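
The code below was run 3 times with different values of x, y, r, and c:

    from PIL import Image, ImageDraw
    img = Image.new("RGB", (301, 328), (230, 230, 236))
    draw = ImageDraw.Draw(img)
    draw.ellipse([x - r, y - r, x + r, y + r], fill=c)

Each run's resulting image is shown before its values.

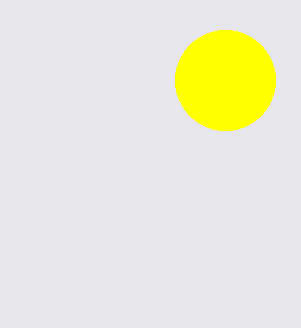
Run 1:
x = 225, y = 80, r = 50, c = 'yellow'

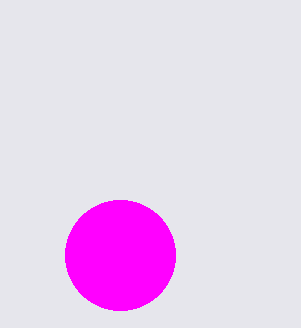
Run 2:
x = 120
y = 255
r = 55
c = 'magenta'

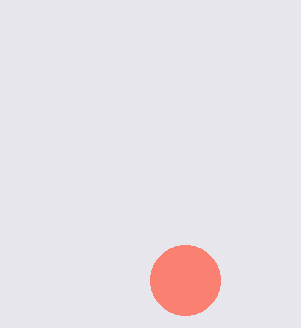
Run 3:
x = 185, y = 280, r = 35, c = 'salmon'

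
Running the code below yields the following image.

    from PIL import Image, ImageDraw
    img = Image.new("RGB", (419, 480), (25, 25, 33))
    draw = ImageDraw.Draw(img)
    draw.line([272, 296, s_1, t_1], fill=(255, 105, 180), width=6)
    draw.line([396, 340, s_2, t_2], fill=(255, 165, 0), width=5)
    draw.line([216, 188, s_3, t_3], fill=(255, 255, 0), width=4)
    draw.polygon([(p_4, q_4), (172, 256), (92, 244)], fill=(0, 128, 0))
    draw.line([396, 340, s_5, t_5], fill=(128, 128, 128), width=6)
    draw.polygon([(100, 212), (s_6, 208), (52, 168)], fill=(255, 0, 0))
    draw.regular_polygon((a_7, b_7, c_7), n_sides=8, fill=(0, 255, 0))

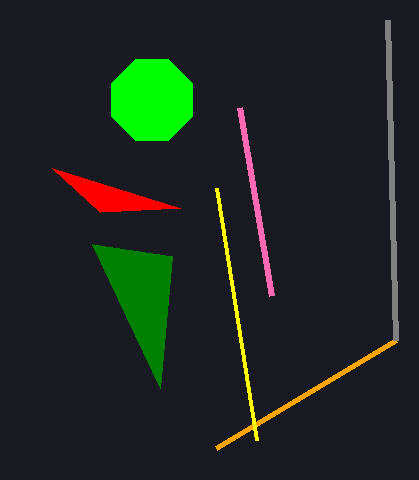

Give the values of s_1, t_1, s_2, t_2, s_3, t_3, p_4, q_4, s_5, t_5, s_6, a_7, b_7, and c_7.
s_1 = 240; t_1 = 108; s_2 = 216; t_2 = 448; s_3 = 256; t_3 = 440; p_4 = 160; q_4 = 388; s_5 = 388; t_5 = 20; s_6 = 180; a_7 = 152; b_7 = 100; c_7 = 44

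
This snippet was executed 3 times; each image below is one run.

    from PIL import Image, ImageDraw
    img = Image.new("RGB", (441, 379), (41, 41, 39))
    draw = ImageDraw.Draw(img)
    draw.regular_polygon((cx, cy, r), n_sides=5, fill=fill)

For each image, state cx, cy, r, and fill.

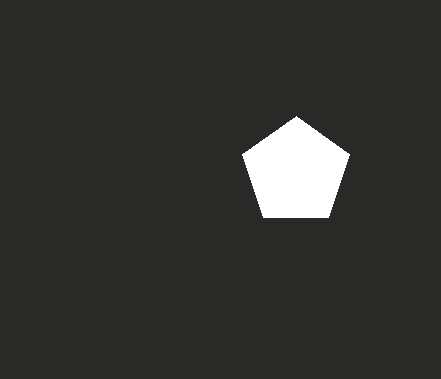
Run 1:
cx = 296, cy = 172, r = 56, fill = 'white'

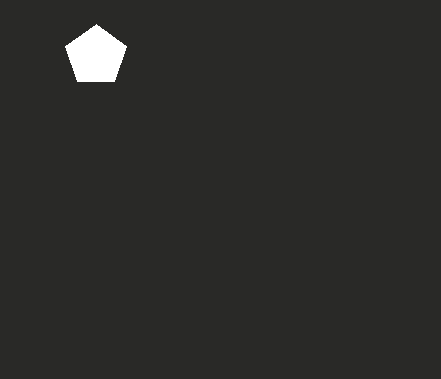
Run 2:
cx = 96
cy = 56
r = 32
fill = 'white'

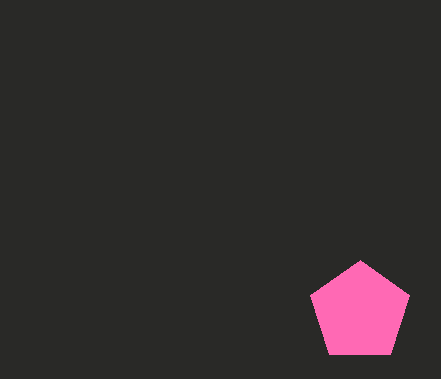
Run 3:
cx = 360
cy = 312
r = 52
fill = 'hotpink'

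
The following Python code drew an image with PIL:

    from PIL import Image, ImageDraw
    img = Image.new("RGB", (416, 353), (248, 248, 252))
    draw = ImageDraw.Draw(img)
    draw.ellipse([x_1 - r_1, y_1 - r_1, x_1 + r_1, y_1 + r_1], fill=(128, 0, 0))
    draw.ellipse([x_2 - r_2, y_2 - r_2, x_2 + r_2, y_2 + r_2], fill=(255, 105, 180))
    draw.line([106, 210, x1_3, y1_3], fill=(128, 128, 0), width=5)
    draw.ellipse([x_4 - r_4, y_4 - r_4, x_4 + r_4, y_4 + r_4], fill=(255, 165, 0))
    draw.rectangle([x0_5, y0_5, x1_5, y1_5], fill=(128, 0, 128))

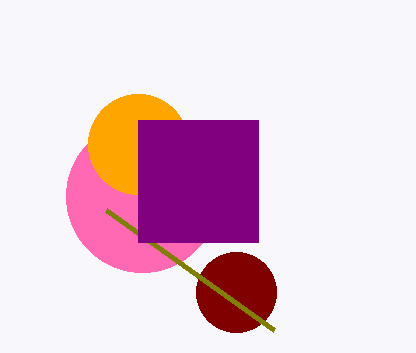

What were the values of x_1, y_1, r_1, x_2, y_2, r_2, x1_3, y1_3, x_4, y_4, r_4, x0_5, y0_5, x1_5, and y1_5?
x_1 = 236, y_1 = 292, r_1 = 40, x_2 = 142, y_2 = 196, r_2 = 76, x1_3 = 274, y1_3 = 330, x_4 = 138, y_4 = 144, r_4 = 50, x0_5 = 138, y0_5 = 120, x1_5 = 258, y1_5 = 242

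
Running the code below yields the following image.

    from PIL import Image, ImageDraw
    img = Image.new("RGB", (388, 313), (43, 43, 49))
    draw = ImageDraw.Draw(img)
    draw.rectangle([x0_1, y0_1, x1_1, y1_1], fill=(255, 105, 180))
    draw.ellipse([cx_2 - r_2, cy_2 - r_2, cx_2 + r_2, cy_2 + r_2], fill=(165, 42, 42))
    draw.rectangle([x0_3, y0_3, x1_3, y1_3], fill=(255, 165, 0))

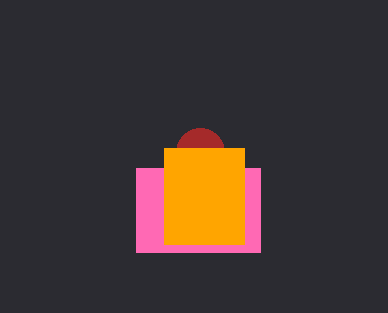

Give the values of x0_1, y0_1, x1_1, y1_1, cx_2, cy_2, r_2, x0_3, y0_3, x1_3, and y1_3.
x0_1 = 136; y0_1 = 168; x1_1 = 260; y1_1 = 252; cx_2 = 200; cy_2 = 152; r_2 = 24; x0_3 = 164; y0_3 = 148; x1_3 = 244; y1_3 = 244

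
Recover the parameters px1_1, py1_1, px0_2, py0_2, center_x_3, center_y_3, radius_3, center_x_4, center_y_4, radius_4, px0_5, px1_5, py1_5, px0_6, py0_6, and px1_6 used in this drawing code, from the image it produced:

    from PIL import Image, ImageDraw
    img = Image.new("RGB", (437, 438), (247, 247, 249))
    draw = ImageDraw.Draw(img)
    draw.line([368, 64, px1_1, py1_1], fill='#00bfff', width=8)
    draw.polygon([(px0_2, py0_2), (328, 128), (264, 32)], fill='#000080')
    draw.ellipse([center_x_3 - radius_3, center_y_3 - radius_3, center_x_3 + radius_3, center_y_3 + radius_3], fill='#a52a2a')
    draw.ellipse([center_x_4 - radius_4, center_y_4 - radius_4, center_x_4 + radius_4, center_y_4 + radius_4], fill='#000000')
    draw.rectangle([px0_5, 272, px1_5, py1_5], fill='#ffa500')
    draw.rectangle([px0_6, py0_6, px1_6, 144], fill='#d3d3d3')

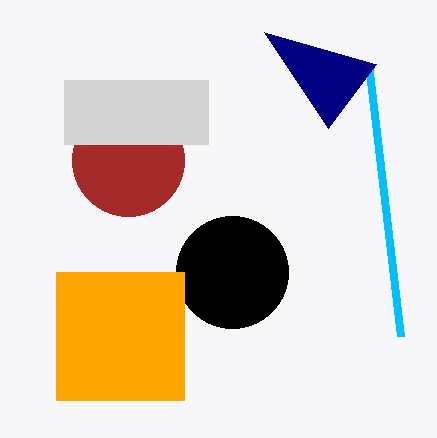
px1_1 = 400
py1_1 = 336
px0_2 = 376
py0_2 = 64
center_x_3 = 128
center_y_3 = 160
radius_3 = 56
center_x_4 = 232
center_y_4 = 272
radius_4 = 56
px0_5 = 56
px1_5 = 184
py1_5 = 400
px0_6 = 64
py0_6 = 80
px1_6 = 208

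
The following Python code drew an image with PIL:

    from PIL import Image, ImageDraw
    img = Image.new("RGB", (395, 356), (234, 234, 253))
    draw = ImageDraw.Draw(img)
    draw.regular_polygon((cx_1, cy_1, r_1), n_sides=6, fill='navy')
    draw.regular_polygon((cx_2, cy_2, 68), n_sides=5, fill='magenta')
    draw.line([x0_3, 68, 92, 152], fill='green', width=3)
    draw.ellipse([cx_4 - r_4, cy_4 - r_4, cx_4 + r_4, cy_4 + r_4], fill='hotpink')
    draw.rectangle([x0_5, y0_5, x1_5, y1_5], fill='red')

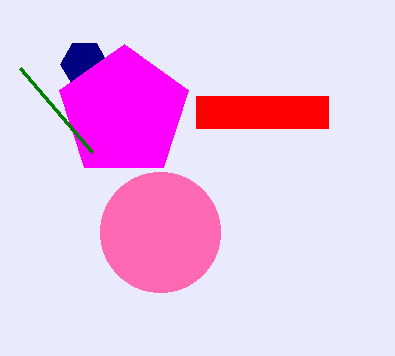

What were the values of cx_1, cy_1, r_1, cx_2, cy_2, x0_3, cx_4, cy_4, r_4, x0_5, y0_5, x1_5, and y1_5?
cx_1 = 84; cy_1 = 64; r_1 = 24; cx_2 = 124; cy_2 = 112; x0_3 = 20; cx_4 = 160; cy_4 = 232; r_4 = 60; x0_5 = 196; y0_5 = 96; x1_5 = 328; y1_5 = 128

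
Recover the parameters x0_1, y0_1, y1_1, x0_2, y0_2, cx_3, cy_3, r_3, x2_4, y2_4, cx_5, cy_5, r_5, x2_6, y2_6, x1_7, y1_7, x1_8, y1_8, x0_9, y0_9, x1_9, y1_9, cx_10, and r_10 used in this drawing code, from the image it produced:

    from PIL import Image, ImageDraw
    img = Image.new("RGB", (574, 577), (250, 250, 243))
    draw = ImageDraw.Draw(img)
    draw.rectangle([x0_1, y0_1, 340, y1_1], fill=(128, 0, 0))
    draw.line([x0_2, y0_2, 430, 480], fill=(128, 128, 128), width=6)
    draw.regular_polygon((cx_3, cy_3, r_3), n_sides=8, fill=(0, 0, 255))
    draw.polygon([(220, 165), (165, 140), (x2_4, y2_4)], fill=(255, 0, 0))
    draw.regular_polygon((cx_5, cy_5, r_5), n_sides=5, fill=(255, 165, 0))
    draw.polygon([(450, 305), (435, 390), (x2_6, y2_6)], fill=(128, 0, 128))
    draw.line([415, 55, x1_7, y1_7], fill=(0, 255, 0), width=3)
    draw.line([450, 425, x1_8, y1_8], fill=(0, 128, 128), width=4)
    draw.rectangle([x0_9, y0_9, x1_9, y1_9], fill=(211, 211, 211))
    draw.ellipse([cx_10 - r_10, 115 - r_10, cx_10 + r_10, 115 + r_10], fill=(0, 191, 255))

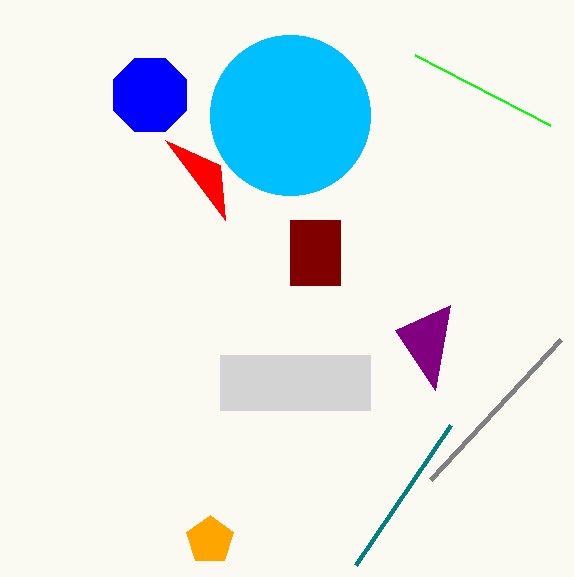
x0_1 = 290; y0_1 = 220; y1_1 = 285; x0_2 = 560; y0_2 = 340; cx_3 = 150; cy_3 = 95; r_3 = 40; x2_4 = 225; y2_4 = 220; cx_5 = 210; cy_5 = 540; r_5 = 25; x2_6 = 395; y2_6 = 330; x1_7 = 550; y1_7 = 125; x1_8 = 355; y1_8 = 565; x0_9 = 220; y0_9 = 355; x1_9 = 370; y1_9 = 410; cx_10 = 290; r_10 = 80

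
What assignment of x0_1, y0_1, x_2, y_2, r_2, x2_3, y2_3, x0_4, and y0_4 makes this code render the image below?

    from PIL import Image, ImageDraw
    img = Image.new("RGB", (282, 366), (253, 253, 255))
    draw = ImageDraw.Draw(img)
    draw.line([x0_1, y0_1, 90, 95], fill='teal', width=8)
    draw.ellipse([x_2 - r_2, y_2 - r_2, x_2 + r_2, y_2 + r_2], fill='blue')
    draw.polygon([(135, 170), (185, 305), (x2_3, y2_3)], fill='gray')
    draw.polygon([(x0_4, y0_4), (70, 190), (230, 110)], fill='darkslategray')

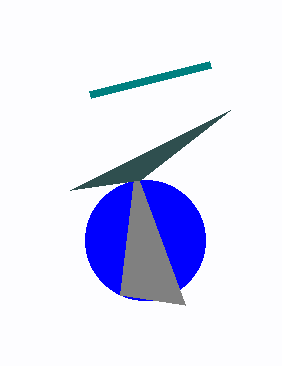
x0_1 = 210
y0_1 = 65
x_2 = 145
y_2 = 240
r_2 = 60
x2_3 = 120
y2_3 = 295
x0_4 = 140
y0_4 = 180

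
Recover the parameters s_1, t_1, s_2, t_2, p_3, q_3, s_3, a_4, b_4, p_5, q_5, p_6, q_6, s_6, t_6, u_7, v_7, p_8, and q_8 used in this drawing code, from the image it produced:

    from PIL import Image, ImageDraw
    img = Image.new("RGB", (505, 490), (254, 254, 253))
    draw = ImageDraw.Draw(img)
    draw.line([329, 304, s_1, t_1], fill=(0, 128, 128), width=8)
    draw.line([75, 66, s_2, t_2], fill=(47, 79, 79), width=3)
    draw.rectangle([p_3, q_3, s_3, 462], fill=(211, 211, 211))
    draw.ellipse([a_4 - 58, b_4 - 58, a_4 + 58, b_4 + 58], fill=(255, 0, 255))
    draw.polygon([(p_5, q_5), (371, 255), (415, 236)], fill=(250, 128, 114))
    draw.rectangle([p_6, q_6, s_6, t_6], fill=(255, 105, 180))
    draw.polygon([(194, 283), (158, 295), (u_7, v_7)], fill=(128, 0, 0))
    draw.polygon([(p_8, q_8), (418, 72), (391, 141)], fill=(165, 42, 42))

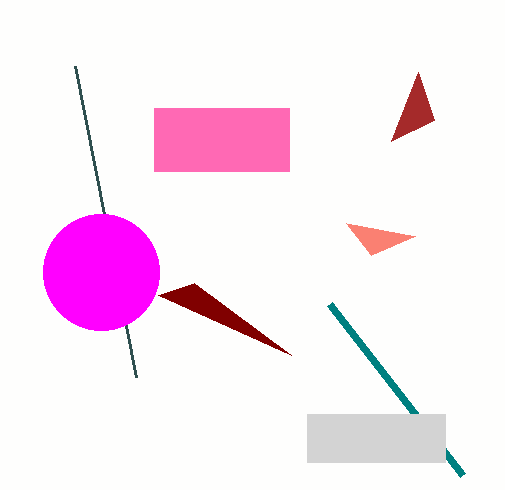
s_1 = 462, t_1 = 475, s_2 = 136, t_2 = 377, p_3 = 307, q_3 = 414, s_3 = 445, a_4 = 101, b_4 = 272, p_5 = 346, q_5 = 223, p_6 = 154, q_6 = 108, s_6 = 289, t_6 = 171, u_7 = 291, v_7 = 355, p_8 = 434, q_8 = 120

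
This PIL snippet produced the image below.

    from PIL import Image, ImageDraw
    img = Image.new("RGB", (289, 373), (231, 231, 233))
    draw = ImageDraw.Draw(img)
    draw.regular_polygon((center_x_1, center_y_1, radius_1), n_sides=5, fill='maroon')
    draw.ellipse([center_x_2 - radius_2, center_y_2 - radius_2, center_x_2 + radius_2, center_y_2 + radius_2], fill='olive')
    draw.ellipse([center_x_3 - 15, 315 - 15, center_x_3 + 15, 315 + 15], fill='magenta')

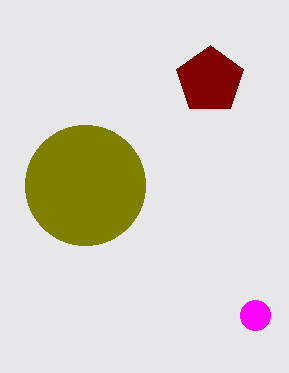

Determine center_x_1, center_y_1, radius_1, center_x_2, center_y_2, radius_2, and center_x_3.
center_x_1 = 210
center_y_1 = 80
radius_1 = 35
center_x_2 = 85
center_y_2 = 185
radius_2 = 60
center_x_3 = 255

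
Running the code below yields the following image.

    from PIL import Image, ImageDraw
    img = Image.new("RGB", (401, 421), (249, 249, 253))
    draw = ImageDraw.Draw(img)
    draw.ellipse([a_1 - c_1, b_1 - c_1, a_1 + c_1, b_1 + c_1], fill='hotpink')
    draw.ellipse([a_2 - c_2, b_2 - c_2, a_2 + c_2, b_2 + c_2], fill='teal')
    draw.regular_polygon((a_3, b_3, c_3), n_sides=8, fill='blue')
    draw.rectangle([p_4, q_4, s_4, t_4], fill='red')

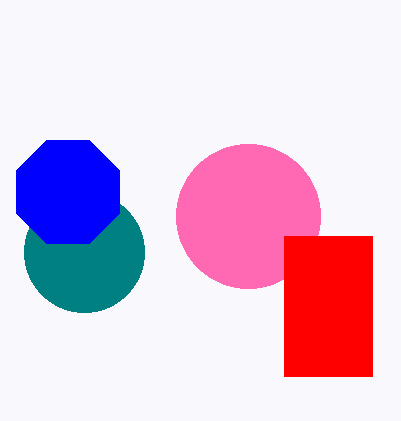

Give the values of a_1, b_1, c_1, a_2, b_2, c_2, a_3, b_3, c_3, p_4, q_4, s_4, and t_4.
a_1 = 248, b_1 = 216, c_1 = 72, a_2 = 84, b_2 = 252, c_2 = 60, a_3 = 68, b_3 = 192, c_3 = 56, p_4 = 284, q_4 = 236, s_4 = 372, t_4 = 376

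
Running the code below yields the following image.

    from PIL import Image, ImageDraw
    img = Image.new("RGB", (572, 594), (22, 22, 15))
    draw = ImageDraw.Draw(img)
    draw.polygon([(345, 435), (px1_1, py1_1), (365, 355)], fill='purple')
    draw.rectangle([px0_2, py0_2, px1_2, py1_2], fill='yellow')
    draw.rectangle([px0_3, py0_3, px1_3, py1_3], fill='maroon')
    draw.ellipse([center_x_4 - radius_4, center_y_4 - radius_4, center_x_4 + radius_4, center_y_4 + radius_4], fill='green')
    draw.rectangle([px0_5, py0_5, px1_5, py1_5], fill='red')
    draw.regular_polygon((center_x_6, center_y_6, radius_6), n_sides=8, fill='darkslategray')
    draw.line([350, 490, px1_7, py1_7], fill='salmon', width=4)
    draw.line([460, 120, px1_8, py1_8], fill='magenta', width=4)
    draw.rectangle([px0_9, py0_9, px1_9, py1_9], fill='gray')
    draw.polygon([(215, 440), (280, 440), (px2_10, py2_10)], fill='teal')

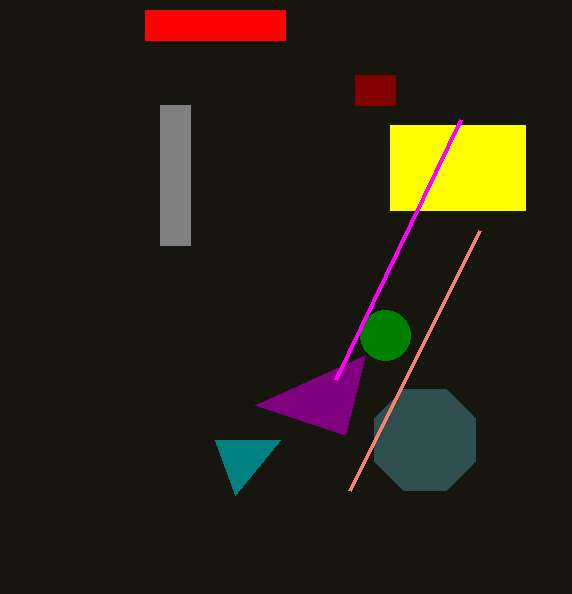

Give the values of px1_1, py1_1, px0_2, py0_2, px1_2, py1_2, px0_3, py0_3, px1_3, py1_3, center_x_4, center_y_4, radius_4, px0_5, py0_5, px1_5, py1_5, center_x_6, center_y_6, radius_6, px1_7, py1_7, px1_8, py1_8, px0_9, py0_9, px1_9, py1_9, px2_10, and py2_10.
px1_1 = 255
py1_1 = 405
px0_2 = 390
py0_2 = 125
px1_2 = 525
py1_2 = 210
px0_3 = 355
py0_3 = 75
px1_3 = 395
py1_3 = 105
center_x_4 = 385
center_y_4 = 335
radius_4 = 25
px0_5 = 145
py0_5 = 10
px1_5 = 285
py1_5 = 40
center_x_6 = 425
center_y_6 = 440
radius_6 = 55
px1_7 = 480
py1_7 = 230
px1_8 = 335
py1_8 = 380
px0_9 = 160
py0_9 = 105
px1_9 = 190
py1_9 = 245
px2_10 = 235
py2_10 = 495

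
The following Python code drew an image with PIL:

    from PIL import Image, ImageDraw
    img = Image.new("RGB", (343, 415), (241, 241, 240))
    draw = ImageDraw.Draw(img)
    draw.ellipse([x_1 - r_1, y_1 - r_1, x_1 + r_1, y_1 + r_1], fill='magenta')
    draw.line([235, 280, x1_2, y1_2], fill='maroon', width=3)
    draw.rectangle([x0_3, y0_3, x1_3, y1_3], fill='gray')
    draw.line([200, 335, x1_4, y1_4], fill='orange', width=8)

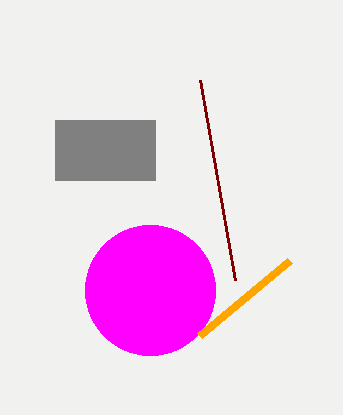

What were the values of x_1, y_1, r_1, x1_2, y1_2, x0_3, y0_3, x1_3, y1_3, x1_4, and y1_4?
x_1 = 150; y_1 = 290; r_1 = 65; x1_2 = 200; y1_2 = 80; x0_3 = 55; y0_3 = 120; x1_3 = 155; y1_3 = 180; x1_4 = 290; y1_4 = 260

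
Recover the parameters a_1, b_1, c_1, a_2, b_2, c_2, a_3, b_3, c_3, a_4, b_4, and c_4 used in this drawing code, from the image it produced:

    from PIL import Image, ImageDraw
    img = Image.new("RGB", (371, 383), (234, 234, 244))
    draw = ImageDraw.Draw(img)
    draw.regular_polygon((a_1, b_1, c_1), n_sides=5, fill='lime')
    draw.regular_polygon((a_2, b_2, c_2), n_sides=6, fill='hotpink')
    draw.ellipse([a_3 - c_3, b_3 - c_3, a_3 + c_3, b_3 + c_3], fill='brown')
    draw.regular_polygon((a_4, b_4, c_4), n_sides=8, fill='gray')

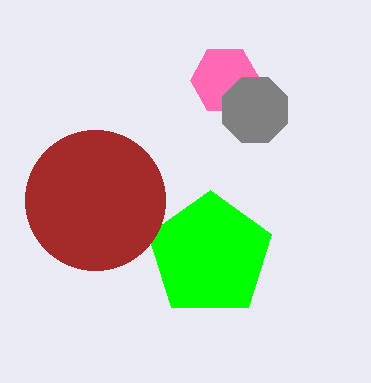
a_1 = 210
b_1 = 255
c_1 = 65
a_2 = 225
b_2 = 80
c_2 = 35
a_3 = 95
b_3 = 200
c_3 = 70
a_4 = 255
b_4 = 110
c_4 = 35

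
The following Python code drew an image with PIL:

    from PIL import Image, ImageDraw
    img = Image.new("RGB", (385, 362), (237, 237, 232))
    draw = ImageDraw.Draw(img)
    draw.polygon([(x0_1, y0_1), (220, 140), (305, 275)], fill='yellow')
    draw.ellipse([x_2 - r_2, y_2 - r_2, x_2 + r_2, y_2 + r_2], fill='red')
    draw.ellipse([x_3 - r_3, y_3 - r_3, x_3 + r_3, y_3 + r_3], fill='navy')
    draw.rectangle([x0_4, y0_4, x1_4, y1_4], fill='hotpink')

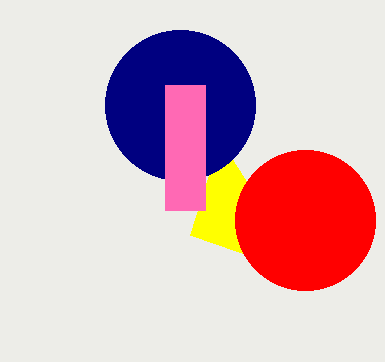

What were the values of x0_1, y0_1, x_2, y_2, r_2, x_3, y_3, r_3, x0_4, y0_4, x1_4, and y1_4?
x0_1 = 190
y0_1 = 235
x_2 = 305
y_2 = 220
r_2 = 70
x_3 = 180
y_3 = 105
r_3 = 75
x0_4 = 165
y0_4 = 85
x1_4 = 205
y1_4 = 210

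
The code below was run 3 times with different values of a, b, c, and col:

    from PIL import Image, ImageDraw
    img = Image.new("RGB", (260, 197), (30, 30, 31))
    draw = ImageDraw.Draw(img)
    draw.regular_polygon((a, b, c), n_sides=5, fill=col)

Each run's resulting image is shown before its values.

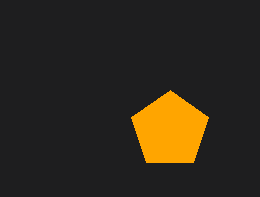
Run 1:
a = 170; b = 130; c = 40; col = 'orange'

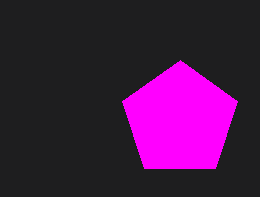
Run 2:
a = 180; b = 120; c = 60; col = 'magenta'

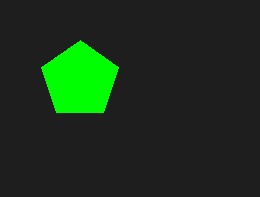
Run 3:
a = 80; b = 80; c = 40; col = 'lime'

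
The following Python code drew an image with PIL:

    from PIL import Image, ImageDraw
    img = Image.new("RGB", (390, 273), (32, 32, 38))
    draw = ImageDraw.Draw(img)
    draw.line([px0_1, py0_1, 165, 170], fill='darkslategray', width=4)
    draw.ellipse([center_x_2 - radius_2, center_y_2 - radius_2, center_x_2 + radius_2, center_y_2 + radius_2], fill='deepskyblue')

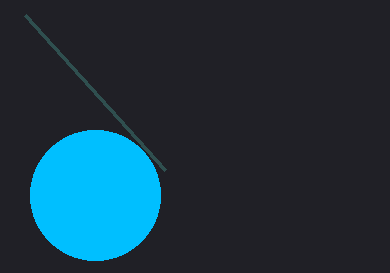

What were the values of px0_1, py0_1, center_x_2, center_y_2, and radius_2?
px0_1 = 25; py0_1 = 15; center_x_2 = 95; center_y_2 = 195; radius_2 = 65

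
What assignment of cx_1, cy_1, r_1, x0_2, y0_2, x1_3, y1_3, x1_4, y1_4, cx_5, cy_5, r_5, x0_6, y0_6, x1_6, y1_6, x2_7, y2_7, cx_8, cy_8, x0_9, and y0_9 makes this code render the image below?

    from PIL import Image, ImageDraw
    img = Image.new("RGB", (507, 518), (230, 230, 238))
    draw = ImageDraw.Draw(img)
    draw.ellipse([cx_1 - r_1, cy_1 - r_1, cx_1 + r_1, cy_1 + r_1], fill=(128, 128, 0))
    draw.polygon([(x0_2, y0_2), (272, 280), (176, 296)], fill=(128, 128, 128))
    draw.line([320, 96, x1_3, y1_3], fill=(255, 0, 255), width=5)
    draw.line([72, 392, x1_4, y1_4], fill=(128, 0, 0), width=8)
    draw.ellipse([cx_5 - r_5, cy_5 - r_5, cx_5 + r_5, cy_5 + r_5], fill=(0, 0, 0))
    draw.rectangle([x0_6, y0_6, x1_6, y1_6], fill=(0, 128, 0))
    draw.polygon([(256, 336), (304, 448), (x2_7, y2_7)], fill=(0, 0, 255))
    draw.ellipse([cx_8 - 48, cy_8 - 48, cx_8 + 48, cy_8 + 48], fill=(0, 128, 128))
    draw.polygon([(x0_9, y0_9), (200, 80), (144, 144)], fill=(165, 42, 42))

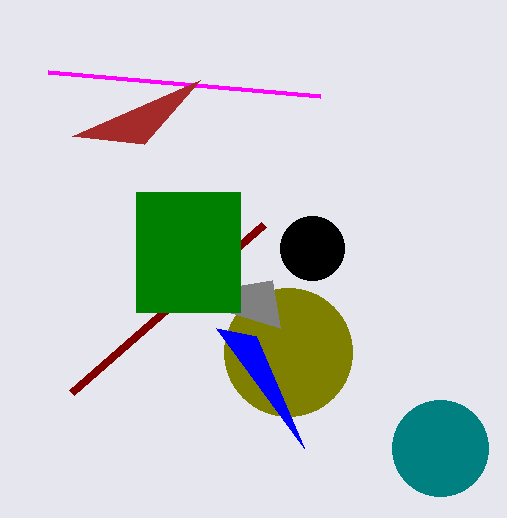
cx_1 = 288; cy_1 = 352; r_1 = 64; x0_2 = 280; y0_2 = 328; x1_3 = 48; y1_3 = 72; x1_4 = 264; y1_4 = 224; cx_5 = 312; cy_5 = 248; r_5 = 32; x0_6 = 136; y0_6 = 192; x1_6 = 240; y1_6 = 312; x2_7 = 216; y2_7 = 328; cx_8 = 440; cy_8 = 448; x0_9 = 72; y0_9 = 136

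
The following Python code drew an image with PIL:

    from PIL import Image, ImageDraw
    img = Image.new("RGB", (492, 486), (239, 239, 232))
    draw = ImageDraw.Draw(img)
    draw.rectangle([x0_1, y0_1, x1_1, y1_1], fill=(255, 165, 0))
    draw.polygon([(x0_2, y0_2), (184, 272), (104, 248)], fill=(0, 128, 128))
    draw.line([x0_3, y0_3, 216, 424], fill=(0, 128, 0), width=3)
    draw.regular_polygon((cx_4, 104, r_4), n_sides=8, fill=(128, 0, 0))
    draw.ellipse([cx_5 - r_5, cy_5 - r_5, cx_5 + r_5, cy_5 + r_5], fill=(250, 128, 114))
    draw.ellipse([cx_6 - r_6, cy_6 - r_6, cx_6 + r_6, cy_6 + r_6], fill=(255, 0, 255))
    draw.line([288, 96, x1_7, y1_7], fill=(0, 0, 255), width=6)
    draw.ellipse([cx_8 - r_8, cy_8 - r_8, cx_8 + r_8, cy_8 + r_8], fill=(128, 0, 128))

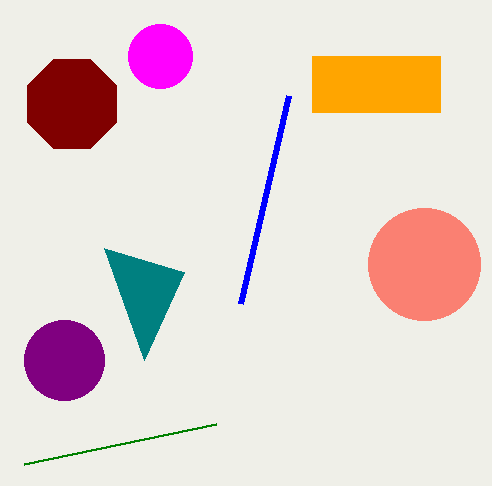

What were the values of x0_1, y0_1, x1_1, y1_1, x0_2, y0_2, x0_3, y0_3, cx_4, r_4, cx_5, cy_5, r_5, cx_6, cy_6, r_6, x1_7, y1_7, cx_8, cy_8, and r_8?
x0_1 = 312; y0_1 = 56; x1_1 = 440; y1_1 = 112; x0_2 = 144; y0_2 = 360; x0_3 = 24; y0_3 = 464; cx_4 = 72; r_4 = 48; cx_5 = 424; cy_5 = 264; r_5 = 56; cx_6 = 160; cy_6 = 56; r_6 = 32; x1_7 = 240; y1_7 = 304; cx_8 = 64; cy_8 = 360; r_8 = 40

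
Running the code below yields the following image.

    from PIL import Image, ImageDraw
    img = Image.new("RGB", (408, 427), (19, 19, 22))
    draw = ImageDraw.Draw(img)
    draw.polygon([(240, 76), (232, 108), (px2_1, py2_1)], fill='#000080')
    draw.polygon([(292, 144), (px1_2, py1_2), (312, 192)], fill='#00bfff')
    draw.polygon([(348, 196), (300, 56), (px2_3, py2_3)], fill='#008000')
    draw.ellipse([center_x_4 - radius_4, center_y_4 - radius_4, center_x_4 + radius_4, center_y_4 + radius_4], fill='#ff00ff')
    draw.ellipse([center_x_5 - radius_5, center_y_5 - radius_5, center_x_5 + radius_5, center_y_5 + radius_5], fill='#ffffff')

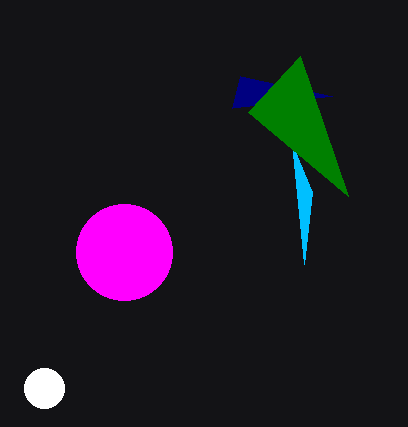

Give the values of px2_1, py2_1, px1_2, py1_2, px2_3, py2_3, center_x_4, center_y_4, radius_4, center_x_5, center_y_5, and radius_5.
px2_1 = 332; py2_1 = 96; px1_2 = 304; py1_2 = 264; px2_3 = 248; py2_3 = 112; center_x_4 = 124; center_y_4 = 252; radius_4 = 48; center_x_5 = 44; center_y_5 = 388; radius_5 = 20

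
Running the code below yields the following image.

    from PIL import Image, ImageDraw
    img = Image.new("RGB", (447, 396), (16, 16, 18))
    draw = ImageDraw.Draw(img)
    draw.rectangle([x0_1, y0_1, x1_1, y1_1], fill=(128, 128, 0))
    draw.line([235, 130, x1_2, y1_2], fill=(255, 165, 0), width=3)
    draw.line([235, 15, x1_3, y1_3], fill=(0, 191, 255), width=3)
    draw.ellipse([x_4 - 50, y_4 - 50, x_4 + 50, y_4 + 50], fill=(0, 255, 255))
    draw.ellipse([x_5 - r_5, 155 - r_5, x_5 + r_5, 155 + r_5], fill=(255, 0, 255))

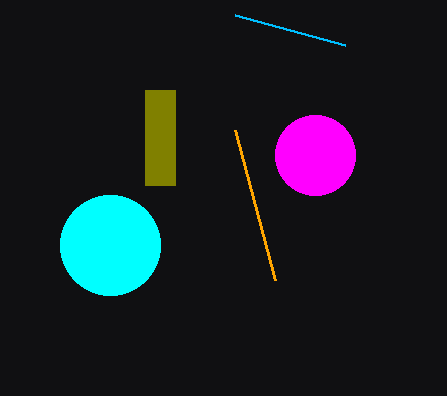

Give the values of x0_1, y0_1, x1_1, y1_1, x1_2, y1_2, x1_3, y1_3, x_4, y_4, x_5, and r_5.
x0_1 = 145
y0_1 = 90
x1_1 = 175
y1_1 = 185
x1_2 = 275
y1_2 = 280
x1_3 = 345
y1_3 = 45
x_4 = 110
y_4 = 245
x_5 = 315
r_5 = 40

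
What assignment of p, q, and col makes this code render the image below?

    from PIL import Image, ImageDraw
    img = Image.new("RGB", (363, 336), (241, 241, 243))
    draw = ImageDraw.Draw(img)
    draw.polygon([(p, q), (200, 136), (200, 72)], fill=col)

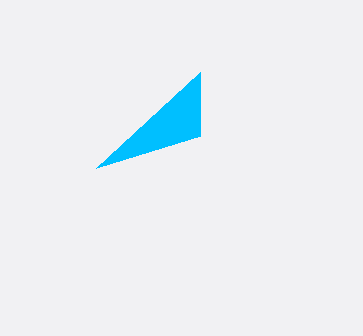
p = 96
q = 168
col = 'deepskyblue'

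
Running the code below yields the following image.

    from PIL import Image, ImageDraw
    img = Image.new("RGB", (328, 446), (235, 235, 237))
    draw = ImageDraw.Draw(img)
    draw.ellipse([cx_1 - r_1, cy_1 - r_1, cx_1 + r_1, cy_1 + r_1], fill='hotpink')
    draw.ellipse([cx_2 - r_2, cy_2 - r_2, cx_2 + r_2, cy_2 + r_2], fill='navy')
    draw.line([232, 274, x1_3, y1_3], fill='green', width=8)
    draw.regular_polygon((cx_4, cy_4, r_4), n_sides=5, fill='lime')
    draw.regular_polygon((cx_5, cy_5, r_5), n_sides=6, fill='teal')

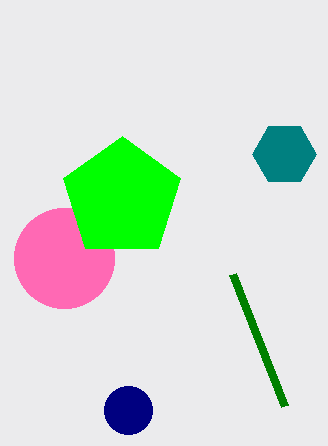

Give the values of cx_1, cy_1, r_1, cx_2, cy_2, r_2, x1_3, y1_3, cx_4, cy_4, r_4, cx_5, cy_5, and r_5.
cx_1 = 64
cy_1 = 258
r_1 = 50
cx_2 = 128
cy_2 = 410
r_2 = 24
x1_3 = 284
y1_3 = 406
cx_4 = 122
cy_4 = 198
r_4 = 62
cx_5 = 284
cy_5 = 154
r_5 = 32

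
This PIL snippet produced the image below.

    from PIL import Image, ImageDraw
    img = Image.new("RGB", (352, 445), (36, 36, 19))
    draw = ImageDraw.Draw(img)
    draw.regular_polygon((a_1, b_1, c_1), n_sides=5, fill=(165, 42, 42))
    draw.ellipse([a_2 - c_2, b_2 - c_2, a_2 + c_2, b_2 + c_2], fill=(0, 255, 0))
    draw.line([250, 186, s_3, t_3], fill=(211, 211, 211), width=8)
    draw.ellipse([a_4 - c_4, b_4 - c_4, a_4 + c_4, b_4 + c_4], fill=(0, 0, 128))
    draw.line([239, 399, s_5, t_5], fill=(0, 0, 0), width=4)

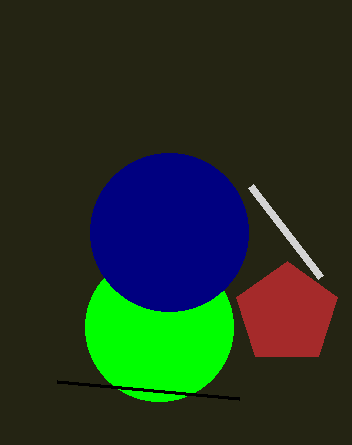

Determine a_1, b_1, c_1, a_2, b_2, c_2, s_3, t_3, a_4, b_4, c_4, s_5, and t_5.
a_1 = 287, b_1 = 314, c_1 = 53, a_2 = 159, b_2 = 327, c_2 = 74, s_3 = 320, t_3 = 277, a_4 = 169, b_4 = 232, c_4 = 79, s_5 = 57, t_5 = 382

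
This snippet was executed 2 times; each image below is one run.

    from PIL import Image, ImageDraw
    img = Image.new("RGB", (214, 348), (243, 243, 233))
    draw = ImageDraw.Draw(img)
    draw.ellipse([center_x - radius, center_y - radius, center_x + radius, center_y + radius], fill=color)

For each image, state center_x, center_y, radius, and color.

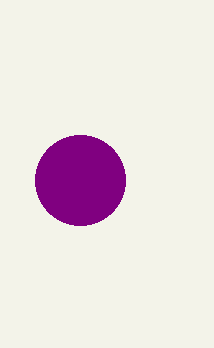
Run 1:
center_x = 80
center_y = 180
radius = 45
color = 'purple'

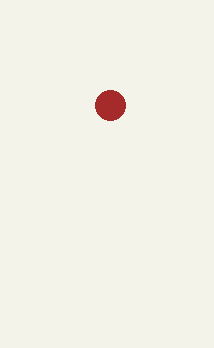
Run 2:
center_x = 110, center_y = 105, radius = 15, color = 'brown'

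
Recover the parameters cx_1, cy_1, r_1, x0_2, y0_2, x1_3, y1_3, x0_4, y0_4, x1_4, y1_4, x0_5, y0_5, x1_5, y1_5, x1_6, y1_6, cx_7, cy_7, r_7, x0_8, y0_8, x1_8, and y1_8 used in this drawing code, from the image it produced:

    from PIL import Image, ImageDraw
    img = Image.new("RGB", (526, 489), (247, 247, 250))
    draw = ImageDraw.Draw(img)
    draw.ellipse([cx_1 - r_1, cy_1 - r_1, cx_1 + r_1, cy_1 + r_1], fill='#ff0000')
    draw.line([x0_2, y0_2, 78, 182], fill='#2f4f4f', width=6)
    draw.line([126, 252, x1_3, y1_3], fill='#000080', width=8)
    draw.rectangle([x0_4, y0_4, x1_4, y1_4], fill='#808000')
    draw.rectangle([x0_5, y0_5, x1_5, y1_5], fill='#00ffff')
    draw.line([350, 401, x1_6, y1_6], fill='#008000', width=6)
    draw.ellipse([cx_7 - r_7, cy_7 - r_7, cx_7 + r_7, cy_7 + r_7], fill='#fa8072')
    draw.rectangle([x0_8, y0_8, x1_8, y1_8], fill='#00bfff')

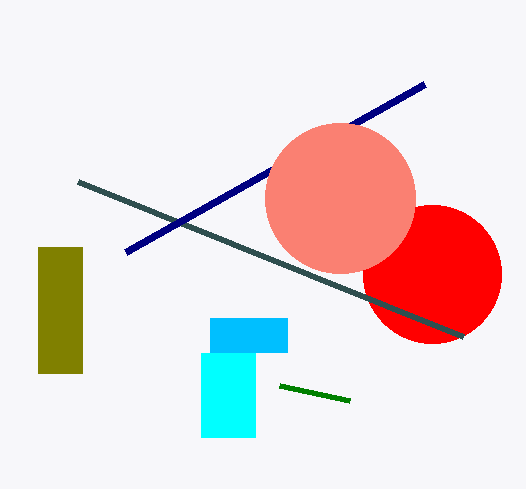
cx_1 = 432; cy_1 = 274; r_1 = 69; x0_2 = 463; y0_2 = 337; x1_3 = 425; y1_3 = 84; x0_4 = 38; y0_4 = 247; x1_4 = 82; y1_4 = 373; x0_5 = 201; y0_5 = 353; x1_5 = 255; y1_5 = 437; x1_6 = 280; y1_6 = 386; cx_7 = 340; cy_7 = 198; r_7 = 75; x0_8 = 210; y0_8 = 318; x1_8 = 287; y1_8 = 352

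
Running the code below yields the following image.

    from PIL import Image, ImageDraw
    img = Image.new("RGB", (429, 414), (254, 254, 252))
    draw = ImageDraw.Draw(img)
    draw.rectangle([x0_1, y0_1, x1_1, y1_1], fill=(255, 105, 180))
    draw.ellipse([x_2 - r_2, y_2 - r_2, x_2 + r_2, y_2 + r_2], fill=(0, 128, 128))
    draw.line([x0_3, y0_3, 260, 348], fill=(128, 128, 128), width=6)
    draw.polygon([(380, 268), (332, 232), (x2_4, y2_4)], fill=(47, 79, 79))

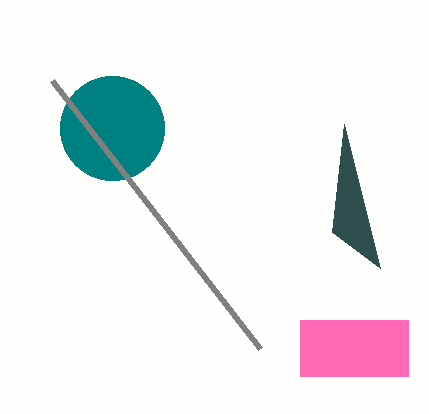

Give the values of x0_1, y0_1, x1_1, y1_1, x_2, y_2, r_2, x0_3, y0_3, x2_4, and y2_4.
x0_1 = 300; y0_1 = 320; x1_1 = 408; y1_1 = 376; x_2 = 112; y_2 = 128; r_2 = 52; x0_3 = 52; y0_3 = 80; x2_4 = 344; y2_4 = 124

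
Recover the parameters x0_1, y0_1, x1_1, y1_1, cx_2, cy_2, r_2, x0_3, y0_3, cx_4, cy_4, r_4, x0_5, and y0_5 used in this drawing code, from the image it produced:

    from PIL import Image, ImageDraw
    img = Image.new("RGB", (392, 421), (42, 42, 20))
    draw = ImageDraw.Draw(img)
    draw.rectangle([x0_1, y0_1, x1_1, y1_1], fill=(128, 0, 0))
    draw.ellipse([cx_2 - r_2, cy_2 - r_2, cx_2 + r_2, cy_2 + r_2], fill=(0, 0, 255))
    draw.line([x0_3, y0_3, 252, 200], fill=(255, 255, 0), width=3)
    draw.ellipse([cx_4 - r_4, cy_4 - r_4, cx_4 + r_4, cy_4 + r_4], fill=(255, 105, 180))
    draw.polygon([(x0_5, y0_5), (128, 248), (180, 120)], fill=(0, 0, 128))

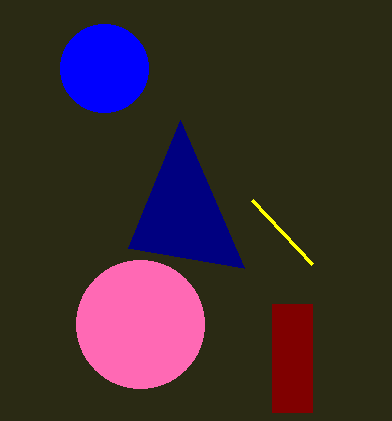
x0_1 = 272; y0_1 = 304; x1_1 = 312; y1_1 = 412; cx_2 = 104; cy_2 = 68; r_2 = 44; x0_3 = 312; y0_3 = 264; cx_4 = 140; cy_4 = 324; r_4 = 64; x0_5 = 244; y0_5 = 268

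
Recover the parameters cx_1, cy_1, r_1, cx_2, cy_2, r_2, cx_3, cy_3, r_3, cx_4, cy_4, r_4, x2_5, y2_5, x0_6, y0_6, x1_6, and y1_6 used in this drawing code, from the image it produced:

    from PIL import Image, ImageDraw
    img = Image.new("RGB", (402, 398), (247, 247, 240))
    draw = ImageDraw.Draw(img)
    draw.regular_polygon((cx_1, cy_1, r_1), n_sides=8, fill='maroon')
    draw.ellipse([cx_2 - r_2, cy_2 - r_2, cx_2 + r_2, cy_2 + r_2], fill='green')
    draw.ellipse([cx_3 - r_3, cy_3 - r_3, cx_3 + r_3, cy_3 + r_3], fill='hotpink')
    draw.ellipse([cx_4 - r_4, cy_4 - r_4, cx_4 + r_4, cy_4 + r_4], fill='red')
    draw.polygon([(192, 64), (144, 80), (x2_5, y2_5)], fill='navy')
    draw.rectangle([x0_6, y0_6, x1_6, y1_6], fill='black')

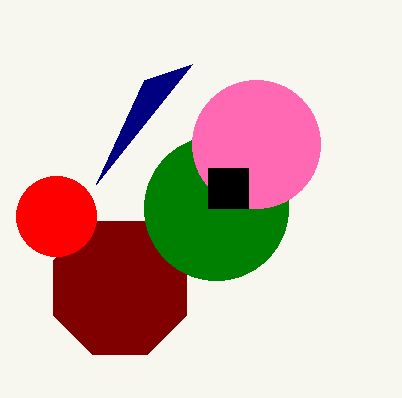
cx_1 = 120, cy_1 = 288, r_1 = 72, cx_2 = 216, cy_2 = 208, r_2 = 72, cx_3 = 256, cy_3 = 144, r_3 = 64, cx_4 = 56, cy_4 = 216, r_4 = 40, x2_5 = 96, y2_5 = 184, x0_6 = 208, y0_6 = 168, x1_6 = 248, y1_6 = 208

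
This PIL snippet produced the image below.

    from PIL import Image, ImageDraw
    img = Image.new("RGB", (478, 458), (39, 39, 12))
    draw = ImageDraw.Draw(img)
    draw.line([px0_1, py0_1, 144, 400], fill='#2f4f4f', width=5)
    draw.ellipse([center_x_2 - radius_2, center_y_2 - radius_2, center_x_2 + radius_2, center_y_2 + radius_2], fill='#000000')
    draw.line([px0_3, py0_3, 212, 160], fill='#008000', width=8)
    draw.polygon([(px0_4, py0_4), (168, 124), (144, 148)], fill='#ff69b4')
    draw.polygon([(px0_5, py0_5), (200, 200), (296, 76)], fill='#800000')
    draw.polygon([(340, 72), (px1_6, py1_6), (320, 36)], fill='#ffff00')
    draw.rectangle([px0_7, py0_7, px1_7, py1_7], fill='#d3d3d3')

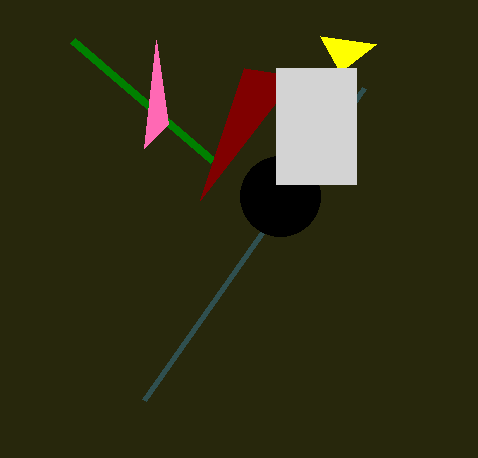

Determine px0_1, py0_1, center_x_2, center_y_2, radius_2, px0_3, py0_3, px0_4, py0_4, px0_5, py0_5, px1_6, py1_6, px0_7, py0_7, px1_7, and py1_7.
px0_1 = 364, py0_1 = 88, center_x_2 = 280, center_y_2 = 196, radius_2 = 40, px0_3 = 72, py0_3 = 40, px0_4 = 156, py0_4 = 40, px0_5 = 244, py0_5 = 68, px1_6 = 376, py1_6 = 44, px0_7 = 276, py0_7 = 68, px1_7 = 356, py1_7 = 184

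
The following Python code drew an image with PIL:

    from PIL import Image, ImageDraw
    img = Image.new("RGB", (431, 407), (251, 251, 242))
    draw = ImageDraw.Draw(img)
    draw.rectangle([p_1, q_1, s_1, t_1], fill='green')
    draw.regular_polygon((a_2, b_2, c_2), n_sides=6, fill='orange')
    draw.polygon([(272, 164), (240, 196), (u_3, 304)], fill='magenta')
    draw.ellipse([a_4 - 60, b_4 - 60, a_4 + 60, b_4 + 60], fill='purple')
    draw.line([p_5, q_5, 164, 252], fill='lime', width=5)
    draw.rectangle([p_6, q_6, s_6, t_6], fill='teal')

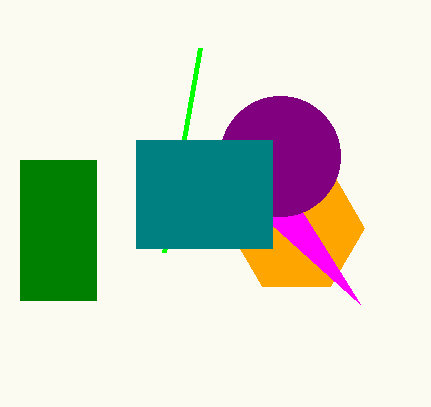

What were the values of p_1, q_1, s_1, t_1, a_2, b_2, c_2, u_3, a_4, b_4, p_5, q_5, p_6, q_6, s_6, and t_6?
p_1 = 20, q_1 = 160, s_1 = 96, t_1 = 300, a_2 = 296, b_2 = 228, c_2 = 68, u_3 = 360, a_4 = 280, b_4 = 156, p_5 = 200, q_5 = 48, p_6 = 136, q_6 = 140, s_6 = 272, t_6 = 248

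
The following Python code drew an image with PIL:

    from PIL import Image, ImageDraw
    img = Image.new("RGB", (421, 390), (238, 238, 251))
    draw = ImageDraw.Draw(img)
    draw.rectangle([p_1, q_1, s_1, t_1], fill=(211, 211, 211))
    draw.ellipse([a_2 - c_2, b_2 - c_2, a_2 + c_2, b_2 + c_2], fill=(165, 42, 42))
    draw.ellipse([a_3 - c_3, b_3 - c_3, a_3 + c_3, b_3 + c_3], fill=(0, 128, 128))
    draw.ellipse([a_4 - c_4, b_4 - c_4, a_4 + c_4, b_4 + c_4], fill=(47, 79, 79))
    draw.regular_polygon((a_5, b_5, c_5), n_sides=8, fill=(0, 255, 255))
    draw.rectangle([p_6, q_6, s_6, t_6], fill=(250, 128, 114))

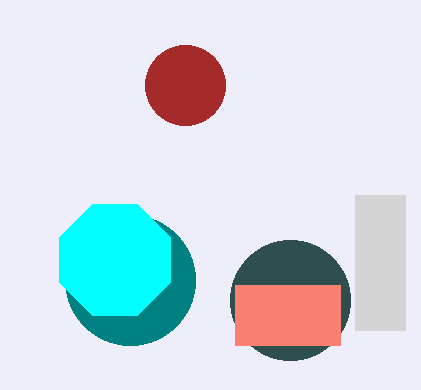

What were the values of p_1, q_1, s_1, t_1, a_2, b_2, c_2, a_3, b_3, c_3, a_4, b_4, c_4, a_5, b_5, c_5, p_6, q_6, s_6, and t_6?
p_1 = 355; q_1 = 195; s_1 = 405; t_1 = 330; a_2 = 185; b_2 = 85; c_2 = 40; a_3 = 130; b_3 = 280; c_3 = 65; a_4 = 290; b_4 = 300; c_4 = 60; a_5 = 115; b_5 = 260; c_5 = 60; p_6 = 235; q_6 = 285; s_6 = 340; t_6 = 345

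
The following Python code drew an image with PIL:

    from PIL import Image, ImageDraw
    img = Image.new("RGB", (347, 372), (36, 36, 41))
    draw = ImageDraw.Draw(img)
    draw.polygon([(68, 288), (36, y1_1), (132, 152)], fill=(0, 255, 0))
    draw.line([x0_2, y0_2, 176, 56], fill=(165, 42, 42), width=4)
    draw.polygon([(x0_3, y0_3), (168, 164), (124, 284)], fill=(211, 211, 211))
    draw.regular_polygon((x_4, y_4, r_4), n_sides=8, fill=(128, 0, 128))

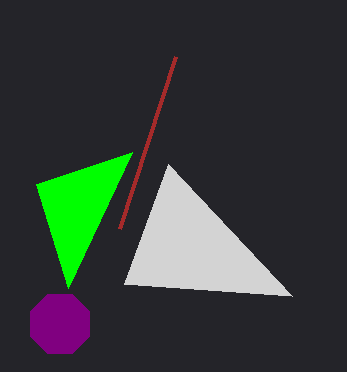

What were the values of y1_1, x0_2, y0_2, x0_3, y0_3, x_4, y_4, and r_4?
y1_1 = 184, x0_2 = 120, y0_2 = 228, x0_3 = 292, y0_3 = 296, x_4 = 60, y_4 = 324, r_4 = 32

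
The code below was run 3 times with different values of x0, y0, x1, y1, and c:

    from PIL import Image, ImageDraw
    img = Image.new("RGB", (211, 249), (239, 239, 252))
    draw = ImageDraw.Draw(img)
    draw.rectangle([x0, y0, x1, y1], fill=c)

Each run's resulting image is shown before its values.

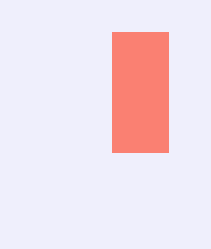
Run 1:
x0 = 112; y0 = 32; x1 = 168; y1 = 152; c = 'salmon'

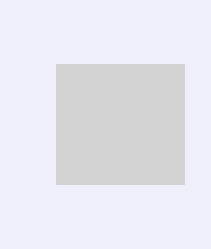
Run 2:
x0 = 56, y0 = 64, x1 = 184, y1 = 184, c = 'lightgray'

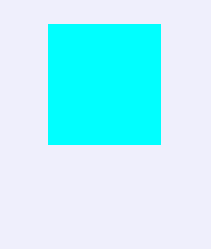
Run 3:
x0 = 48
y0 = 24
x1 = 160
y1 = 144
c = 'cyan'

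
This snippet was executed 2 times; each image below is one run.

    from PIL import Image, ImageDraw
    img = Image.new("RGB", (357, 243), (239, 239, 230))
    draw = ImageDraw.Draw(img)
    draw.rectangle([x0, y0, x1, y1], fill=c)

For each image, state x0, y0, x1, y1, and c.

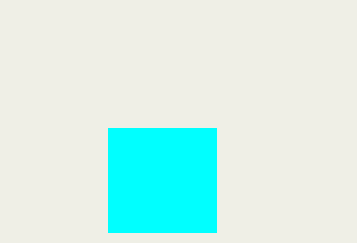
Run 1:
x0 = 108
y0 = 128
x1 = 216
y1 = 232
c = 'cyan'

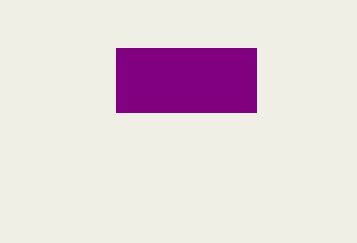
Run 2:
x0 = 116
y0 = 48
x1 = 256
y1 = 112
c = 'purple'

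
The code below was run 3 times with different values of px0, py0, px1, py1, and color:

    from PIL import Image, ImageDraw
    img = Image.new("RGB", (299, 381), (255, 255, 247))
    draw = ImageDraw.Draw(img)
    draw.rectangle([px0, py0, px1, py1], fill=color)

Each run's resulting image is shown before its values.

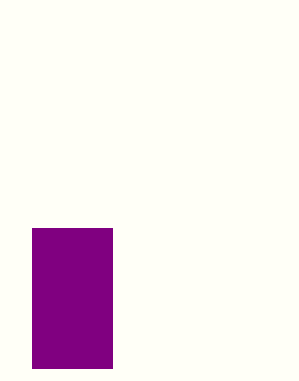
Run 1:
px0 = 32
py0 = 228
px1 = 112
py1 = 368
color = 'purple'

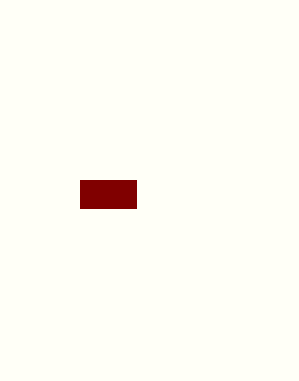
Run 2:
px0 = 80, py0 = 180, px1 = 136, py1 = 208, color = 'maroon'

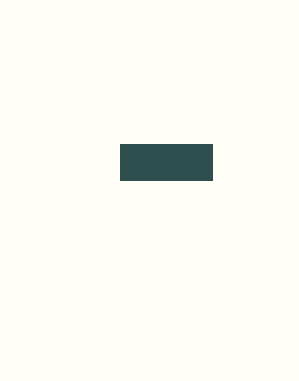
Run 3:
px0 = 120; py0 = 144; px1 = 212; py1 = 180; color = 'darkslategray'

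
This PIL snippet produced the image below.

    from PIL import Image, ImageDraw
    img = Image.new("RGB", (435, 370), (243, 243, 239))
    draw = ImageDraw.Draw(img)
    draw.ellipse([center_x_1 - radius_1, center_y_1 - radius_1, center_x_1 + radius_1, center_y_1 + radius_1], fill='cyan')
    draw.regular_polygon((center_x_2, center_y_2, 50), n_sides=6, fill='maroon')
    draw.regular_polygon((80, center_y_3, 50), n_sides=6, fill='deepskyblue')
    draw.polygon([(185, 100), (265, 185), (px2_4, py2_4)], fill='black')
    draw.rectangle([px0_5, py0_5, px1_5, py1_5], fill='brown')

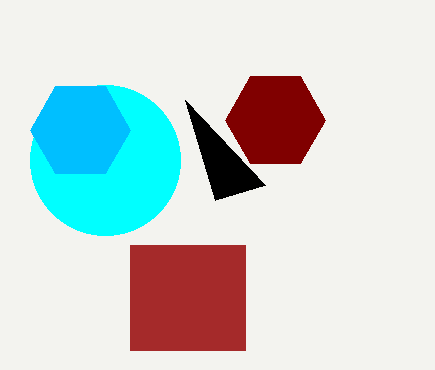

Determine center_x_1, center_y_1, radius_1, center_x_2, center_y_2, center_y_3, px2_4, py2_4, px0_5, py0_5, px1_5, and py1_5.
center_x_1 = 105
center_y_1 = 160
radius_1 = 75
center_x_2 = 275
center_y_2 = 120
center_y_3 = 130
px2_4 = 215
py2_4 = 200
px0_5 = 130
py0_5 = 245
px1_5 = 245
py1_5 = 350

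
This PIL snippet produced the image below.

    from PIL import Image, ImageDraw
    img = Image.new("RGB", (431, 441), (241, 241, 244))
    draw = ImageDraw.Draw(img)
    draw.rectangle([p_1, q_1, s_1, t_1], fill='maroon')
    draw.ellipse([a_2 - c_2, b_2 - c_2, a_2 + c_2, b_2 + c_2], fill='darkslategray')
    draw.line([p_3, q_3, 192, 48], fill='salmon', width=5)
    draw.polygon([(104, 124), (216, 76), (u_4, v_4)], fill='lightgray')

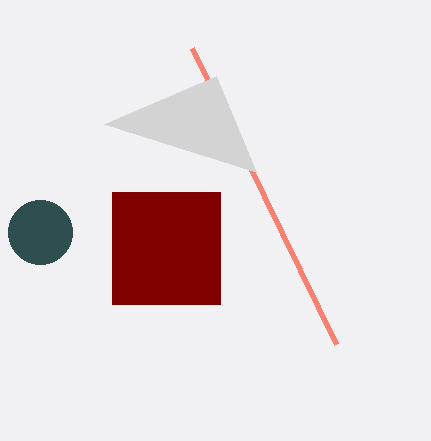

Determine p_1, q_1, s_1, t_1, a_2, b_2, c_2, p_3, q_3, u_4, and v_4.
p_1 = 112; q_1 = 192; s_1 = 220; t_1 = 304; a_2 = 40; b_2 = 232; c_2 = 32; p_3 = 336; q_3 = 344; u_4 = 256; v_4 = 172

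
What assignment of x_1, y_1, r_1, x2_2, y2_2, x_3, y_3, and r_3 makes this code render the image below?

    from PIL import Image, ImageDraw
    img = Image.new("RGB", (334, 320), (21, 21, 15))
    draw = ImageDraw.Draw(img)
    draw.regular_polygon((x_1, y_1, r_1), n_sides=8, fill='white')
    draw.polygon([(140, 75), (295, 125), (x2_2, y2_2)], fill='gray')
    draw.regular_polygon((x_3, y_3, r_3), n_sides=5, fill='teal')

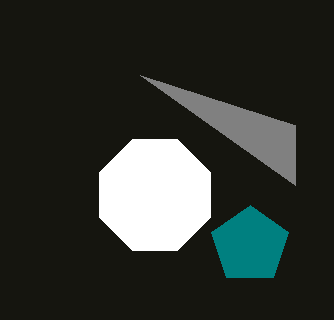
x_1 = 155; y_1 = 195; r_1 = 60; x2_2 = 295; y2_2 = 185; x_3 = 250; y_3 = 245; r_3 = 40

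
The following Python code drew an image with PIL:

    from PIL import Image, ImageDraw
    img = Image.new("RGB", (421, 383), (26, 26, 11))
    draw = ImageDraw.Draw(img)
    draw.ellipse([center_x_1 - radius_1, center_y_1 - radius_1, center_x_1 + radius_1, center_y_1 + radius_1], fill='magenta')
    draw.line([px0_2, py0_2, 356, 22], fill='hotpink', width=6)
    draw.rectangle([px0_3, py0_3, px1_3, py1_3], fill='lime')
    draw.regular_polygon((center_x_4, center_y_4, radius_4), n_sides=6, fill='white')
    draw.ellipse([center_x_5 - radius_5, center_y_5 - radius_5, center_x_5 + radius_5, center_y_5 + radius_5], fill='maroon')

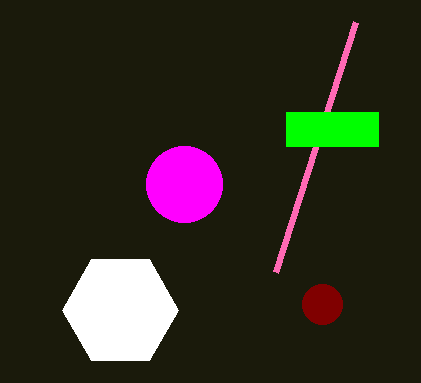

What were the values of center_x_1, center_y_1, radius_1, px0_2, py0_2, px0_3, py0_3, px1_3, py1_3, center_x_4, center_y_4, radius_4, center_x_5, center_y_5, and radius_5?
center_x_1 = 184; center_y_1 = 184; radius_1 = 38; px0_2 = 276; py0_2 = 272; px0_3 = 286; py0_3 = 112; px1_3 = 378; py1_3 = 146; center_x_4 = 120; center_y_4 = 310; radius_4 = 58; center_x_5 = 322; center_y_5 = 304; radius_5 = 20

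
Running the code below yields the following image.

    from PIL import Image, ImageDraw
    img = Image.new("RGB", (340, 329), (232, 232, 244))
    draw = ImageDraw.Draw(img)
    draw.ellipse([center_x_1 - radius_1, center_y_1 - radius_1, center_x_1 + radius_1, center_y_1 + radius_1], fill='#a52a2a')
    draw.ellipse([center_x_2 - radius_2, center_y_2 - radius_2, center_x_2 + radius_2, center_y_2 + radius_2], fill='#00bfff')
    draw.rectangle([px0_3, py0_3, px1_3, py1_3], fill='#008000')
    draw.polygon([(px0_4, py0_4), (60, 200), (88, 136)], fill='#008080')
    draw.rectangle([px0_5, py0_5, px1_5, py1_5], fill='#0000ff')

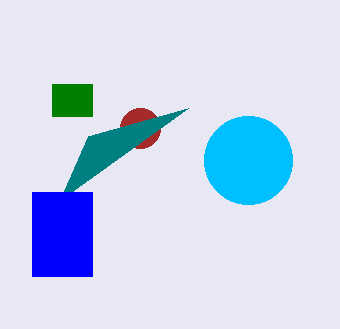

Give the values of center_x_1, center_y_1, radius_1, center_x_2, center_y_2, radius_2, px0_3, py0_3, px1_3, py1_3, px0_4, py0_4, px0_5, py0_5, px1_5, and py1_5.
center_x_1 = 140; center_y_1 = 128; radius_1 = 20; center_x_2 = 248; center_y_2 = 160; radius_2 = 44; px0_3 = 52; py0_3 = 84; px1_3 = 92; py1_3 = 116; px0_4 = 188; py0_4 = 108; px0_5 = 32; py0_5 = 192; px1_5 = 92; py1_5 = 276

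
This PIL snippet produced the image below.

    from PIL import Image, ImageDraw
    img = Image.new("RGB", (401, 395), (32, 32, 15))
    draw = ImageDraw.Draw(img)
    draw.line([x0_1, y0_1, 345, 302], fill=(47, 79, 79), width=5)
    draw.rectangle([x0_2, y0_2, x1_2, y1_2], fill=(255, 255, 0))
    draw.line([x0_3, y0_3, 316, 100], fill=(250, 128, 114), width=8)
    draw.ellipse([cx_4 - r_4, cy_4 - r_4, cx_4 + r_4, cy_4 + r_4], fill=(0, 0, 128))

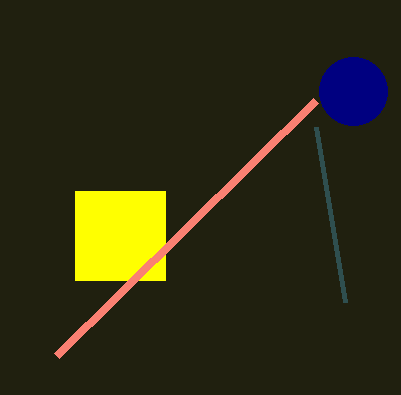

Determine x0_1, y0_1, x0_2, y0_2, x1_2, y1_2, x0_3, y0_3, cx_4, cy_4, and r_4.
x0_1 = 316
y0_1 = 127
x0_2 = 75
y0_2 = 191
x1_2 = 165
y1_2 = 280
x0_3 = 57
y0_3 = 355
cx_4 = 353
cy_4 = 91
r_4 = 34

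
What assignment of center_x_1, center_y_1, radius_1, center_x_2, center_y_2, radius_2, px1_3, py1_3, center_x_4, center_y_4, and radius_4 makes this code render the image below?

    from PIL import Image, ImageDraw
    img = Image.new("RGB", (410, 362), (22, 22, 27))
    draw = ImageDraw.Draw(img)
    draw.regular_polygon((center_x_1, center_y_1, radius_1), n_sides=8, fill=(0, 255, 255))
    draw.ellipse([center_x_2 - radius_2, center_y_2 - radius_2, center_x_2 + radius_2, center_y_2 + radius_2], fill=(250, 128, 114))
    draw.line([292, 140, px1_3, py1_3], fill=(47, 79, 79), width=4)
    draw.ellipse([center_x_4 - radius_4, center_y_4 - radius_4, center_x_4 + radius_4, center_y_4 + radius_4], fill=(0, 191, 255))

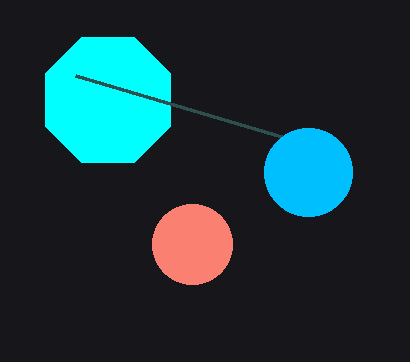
center_x_1 = 108, center_y_1 = 100, radius_1 = 68, center_x_2 = 192, center_y_2 = 244, radius_2 = 40, px1_3 = 76, py1_3 = 76, center_x_4 = 308, center_y_4 = 172, radius_4 = 44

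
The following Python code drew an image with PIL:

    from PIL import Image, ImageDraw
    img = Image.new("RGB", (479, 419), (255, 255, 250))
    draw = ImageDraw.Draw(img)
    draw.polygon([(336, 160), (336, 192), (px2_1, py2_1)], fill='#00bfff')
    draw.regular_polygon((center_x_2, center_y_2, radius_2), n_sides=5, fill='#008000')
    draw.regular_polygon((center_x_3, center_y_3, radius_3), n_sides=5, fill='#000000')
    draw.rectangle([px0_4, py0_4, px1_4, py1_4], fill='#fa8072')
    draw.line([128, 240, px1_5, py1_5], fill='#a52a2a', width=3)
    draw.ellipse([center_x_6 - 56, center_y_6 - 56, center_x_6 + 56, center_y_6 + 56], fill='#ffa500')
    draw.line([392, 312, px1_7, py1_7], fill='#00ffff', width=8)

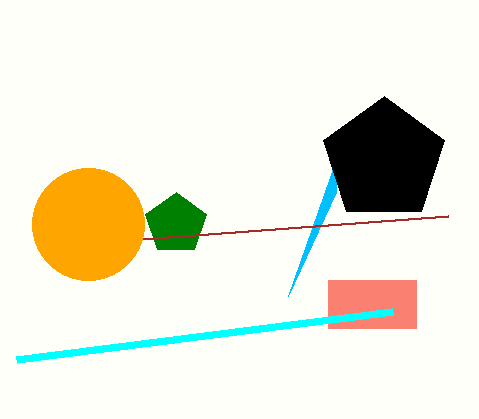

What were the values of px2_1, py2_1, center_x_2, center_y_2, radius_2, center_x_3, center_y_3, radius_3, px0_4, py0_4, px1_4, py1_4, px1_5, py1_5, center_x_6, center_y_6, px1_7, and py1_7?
px2_1 = 288, py2_1 = 296, center_x_2 = 176, center_y_2 = 224, radius_2 = 32, center_x_3 = 384, center_y_3 = 160, radius_3 = 64, px0_4 = 328, py0_4 = 280, px1_4 = 416, py1_4 = 328, px1_5 = 448, py1_5 = 216, center_x_6 = 88, center_y_6 = 224, px1_7 = 16, py1_7 = 360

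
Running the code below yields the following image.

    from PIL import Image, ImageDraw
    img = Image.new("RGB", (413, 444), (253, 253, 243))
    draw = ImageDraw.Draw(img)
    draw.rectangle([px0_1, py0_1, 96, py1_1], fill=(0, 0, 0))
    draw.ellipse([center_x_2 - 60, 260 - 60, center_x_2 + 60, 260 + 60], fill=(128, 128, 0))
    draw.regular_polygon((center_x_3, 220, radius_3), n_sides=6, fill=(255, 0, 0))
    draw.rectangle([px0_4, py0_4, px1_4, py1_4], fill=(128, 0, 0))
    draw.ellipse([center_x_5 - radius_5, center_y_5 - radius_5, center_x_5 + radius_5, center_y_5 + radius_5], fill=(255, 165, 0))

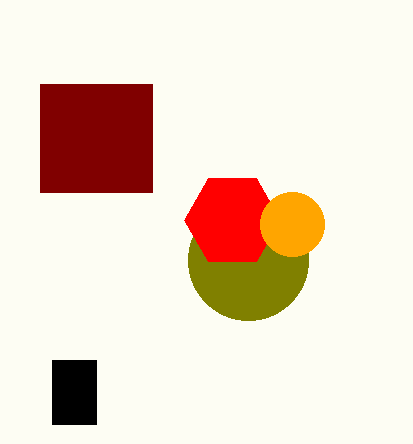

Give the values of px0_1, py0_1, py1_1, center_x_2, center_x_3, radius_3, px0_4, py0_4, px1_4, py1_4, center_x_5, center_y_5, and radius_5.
px0_1 = 52, py0_1 = 360, py1_1 = 424, center_x_2 = 248, center_x_3 = 232, radius_3 = 48, px0_4 = 40, py0_4 = 84, px1_4 = 152, py1_4 = 192, center_x_5 = 292, center_y_5 = 224, radius_5 = 32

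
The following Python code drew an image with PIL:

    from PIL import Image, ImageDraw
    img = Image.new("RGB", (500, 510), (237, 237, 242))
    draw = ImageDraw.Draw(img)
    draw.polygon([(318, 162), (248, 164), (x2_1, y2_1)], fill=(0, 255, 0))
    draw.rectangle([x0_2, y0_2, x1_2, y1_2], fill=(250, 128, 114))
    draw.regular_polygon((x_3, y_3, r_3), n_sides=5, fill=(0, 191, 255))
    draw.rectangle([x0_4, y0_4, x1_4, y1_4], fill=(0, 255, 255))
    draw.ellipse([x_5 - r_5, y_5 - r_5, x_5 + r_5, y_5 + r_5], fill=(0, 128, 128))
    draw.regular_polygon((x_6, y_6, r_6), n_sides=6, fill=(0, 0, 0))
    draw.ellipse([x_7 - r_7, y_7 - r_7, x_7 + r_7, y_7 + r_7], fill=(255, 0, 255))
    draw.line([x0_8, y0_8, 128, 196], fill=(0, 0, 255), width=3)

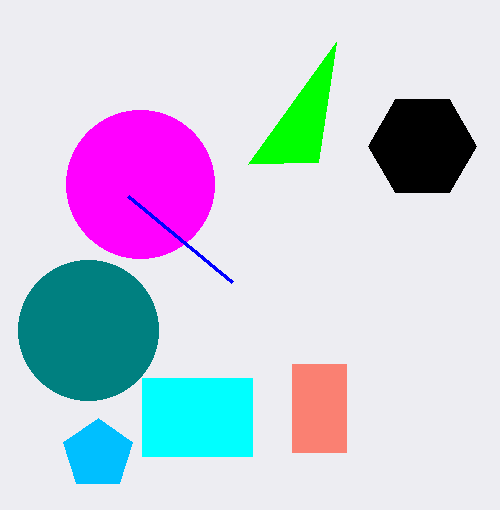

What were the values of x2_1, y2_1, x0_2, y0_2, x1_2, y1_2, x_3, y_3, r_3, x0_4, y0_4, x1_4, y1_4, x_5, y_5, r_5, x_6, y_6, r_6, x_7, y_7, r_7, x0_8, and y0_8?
x2_1 = 336
y2_1 = 42
x0_2 = 292
y0_2 = 364
x1_2 = 346
y1_2 = 452
x_3 = 98
y_3 = 454
r_3 = 36
x0_4 = 142
y0_4 = 378
x1_4 = 252
y1_4 = 456
x_5 = 88
y_5 = 330
r_5 = 70
x_6 = 422
y_6 = 146
r_6 = 54
x_7 = 140
y_7 = 184
r_7 = 74
x0_8 = 232
y0_8 = 282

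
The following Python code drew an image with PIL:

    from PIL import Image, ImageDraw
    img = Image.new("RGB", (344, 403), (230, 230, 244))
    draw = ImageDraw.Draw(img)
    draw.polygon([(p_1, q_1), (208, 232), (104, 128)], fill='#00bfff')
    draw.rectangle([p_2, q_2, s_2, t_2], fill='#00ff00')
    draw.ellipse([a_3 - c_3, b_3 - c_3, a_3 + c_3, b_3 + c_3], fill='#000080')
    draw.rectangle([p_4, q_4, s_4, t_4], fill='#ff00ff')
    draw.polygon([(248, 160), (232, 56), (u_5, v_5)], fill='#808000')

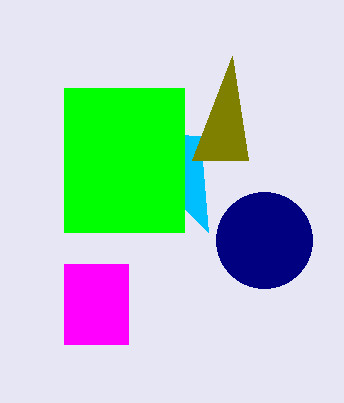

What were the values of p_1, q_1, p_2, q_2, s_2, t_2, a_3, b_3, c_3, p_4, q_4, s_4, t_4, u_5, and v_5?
p_1 = 200, q_1 = 136, p_2 = 64, q_2 = 88, s_2 = 184, t_2 = 232, a_3 = 264, b_3 = 240, c_3 = 48, p_4 = 64, q_4 = 264, s_4 = 128, t_4 = 344, u_5 = 192, v_5 = 160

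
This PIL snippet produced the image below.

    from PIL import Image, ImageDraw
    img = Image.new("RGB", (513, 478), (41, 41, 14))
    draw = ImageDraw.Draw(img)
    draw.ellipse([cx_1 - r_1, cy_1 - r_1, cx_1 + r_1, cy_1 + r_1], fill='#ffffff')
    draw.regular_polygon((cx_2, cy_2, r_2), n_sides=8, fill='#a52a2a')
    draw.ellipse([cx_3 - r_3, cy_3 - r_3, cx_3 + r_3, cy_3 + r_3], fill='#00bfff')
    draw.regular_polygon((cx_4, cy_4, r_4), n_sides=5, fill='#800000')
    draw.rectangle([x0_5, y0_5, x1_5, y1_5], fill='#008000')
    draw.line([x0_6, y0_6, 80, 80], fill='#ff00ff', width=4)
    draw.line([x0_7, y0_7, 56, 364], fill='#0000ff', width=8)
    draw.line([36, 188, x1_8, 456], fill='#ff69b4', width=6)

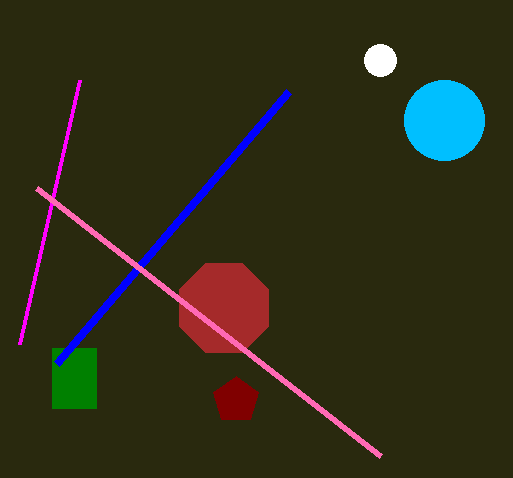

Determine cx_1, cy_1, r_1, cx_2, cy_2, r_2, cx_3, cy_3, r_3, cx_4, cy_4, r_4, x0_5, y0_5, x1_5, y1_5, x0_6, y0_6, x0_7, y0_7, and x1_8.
cx_1 = 380
cy_1 = 60
r_1 = 16
cx_2 = 224
cy_2 = 308
r_2 = 48
cx_3 = 444
cy_3 = 120
r_3 = 40
cx_4 = 236
cy_4 = 400
r_4 = 24
x0_5 = 52
y0_5 = 348
x1_5 = 96
y1_5 = 408
x0_6 = 20
y0_6 = 344
x0_7 = 288
y0_7 = 92
x1_8 = 380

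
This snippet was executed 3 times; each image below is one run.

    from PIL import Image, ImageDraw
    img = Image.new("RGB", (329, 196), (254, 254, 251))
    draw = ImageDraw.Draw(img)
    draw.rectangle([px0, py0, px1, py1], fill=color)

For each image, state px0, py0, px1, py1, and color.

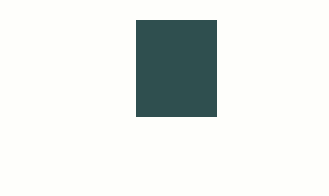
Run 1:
px0 = 136; py0 = 20; px1 = 216; py1 = 116; color = 'darkslategray'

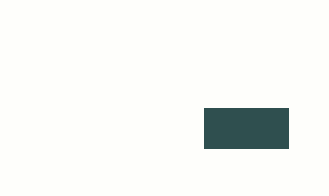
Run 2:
px0 = 204; py0 = 108; px1 = 288; py1 = 148; color = 'darkslategray'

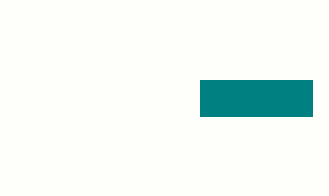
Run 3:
px0 = 200
py0 = 80
px1 = 312
py1 = 116
color = 'teal'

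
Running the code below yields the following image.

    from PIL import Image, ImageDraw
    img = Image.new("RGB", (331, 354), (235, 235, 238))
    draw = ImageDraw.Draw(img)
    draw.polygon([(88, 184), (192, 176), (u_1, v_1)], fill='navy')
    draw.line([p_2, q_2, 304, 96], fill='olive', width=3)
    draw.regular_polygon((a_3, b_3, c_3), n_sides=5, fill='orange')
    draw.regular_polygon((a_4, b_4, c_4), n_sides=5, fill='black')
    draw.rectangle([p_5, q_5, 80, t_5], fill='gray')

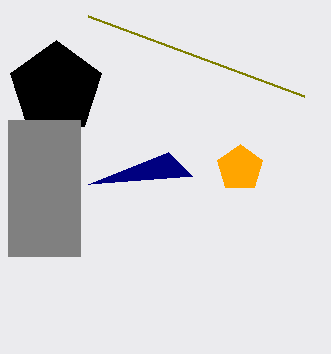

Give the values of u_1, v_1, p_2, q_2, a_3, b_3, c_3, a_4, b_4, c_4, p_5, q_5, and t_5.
u_1 = 168
v_1 = 152
p_2 = 88
q_2 = 16
a_3 = 240
b_3 = 168
c_3 = 24
a_4 = 56
b_4 = 88
c_4 = 48
p_5 = 8
q_5 = 120
t_5 = 256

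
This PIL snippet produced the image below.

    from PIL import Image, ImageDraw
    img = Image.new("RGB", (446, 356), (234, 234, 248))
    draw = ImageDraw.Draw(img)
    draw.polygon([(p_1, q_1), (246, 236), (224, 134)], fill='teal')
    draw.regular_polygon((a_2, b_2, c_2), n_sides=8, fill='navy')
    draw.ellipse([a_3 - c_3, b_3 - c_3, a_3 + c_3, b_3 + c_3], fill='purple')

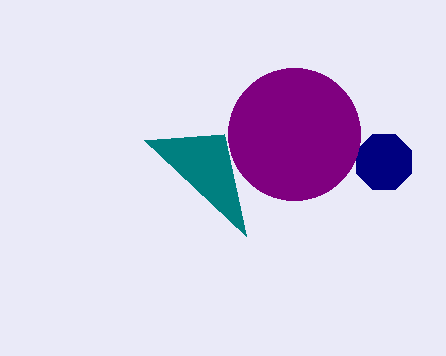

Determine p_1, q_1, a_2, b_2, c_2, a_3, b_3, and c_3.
p_1 = 144; q_1 = 140; a_2 = 384; b_2 = 162; c_2 = 30; a_3 = 294; b_3 = 134; c_3 = 66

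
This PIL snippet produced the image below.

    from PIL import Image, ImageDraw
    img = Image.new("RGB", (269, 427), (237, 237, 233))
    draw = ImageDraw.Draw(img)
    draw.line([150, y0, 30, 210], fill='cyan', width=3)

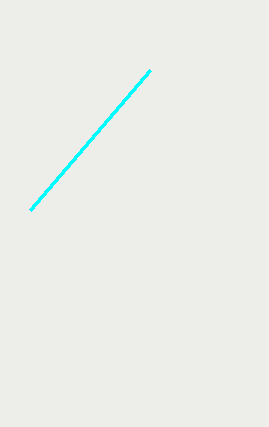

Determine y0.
y0 = 70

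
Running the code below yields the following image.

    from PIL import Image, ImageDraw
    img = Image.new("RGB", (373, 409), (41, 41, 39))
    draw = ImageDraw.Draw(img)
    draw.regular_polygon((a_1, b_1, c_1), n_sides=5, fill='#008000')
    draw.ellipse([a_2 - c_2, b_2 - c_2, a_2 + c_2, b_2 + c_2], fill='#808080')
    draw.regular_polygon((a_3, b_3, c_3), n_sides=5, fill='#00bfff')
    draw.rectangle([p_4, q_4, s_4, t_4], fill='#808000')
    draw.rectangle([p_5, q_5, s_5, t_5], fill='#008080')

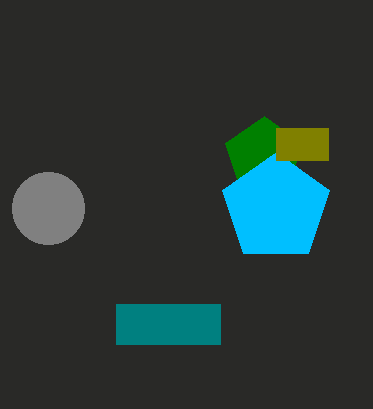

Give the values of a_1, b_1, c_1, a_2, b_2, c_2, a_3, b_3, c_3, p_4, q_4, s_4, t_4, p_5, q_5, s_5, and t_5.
a_1 = 264
b_1 = 156
c_1 = 40
a_2 = 48
b_2 = 208
c_2 = 36
a_3 = 276
b_3 = 208
c_3 = 56
p_4 = 276
q_4 = 128
s_4 = 328
t_4 = 160
p_5 = 116
q_5 = 304
s_5 = 220
t_5 = 344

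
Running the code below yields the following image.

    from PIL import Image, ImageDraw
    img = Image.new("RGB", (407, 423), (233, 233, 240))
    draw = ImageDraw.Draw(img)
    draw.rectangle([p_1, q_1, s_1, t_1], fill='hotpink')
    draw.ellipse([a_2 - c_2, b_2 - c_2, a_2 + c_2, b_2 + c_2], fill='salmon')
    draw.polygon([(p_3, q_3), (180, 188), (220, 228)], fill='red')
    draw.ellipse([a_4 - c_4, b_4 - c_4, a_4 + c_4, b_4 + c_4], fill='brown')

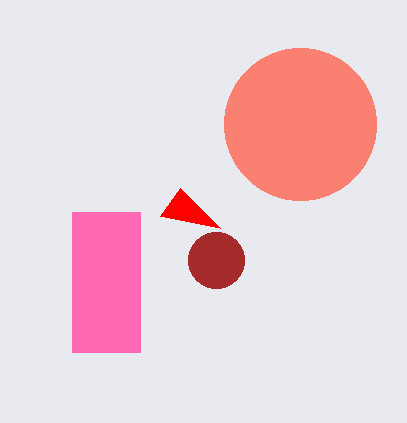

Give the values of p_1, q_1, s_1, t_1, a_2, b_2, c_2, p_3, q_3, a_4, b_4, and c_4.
p_1 = 72; q_1 = 212; s_1 = 140; t_1 = 352; a_2 = 300; b_2 = 124; c_2 = 76; p_3 = 160; q_3 = 216; a_4 = 216; b_4 = 260; c_4 = 28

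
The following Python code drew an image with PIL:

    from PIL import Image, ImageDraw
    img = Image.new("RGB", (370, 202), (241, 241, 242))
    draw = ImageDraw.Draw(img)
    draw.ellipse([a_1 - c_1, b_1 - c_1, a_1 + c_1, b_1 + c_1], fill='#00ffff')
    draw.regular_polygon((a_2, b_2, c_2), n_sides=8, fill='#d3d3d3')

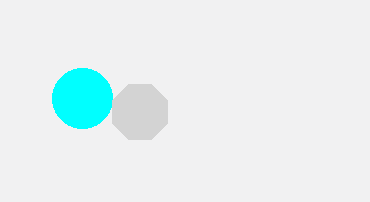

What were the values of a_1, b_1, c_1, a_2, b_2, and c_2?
a_1 = 82; b_1 = 98; c_1 = 30; a_2 = 140; b_2 = 112; c_2 = 30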